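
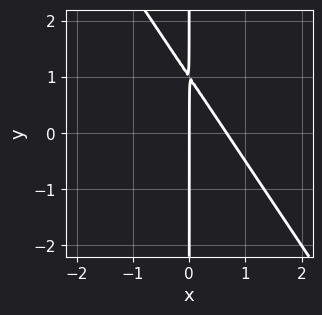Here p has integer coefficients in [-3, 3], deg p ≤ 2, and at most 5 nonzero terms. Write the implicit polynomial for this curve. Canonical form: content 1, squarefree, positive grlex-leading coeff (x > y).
3*x^2 + 2*x*y - 2*x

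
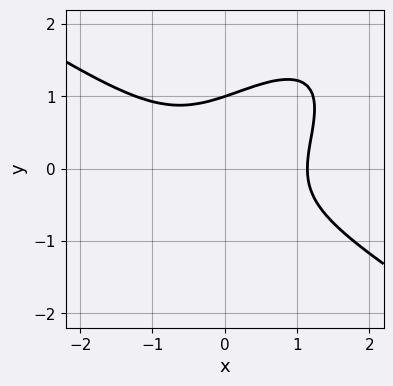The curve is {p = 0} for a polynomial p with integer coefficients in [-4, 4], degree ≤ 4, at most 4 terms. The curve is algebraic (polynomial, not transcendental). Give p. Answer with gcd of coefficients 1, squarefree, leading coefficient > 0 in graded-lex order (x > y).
2*x^3 - 3*x*y^2 + 3*y^3 - 3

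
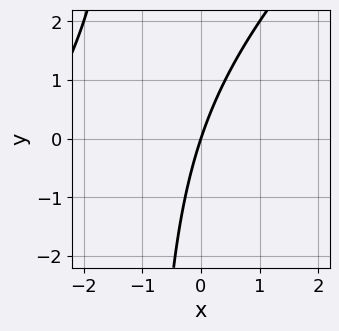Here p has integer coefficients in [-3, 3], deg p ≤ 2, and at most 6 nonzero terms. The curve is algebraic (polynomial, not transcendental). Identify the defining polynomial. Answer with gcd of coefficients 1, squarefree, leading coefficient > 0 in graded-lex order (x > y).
First, degree: a generic line meets the curve in up to 2 points, so deg p = 2.
Next, observable constraints: it crosses the y-axis at the gridline y = 0; it crosses the x-axis at the gridline x = 0.
Finally, fitting integer coefficients to these (and the overall shape) gives p.

x^2 - x*y + 3*x - y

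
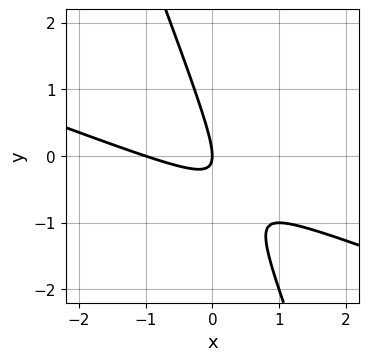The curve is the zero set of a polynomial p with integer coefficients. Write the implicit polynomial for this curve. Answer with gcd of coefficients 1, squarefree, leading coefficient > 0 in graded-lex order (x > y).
(a) deg p = 2. A generic line meets the curve in up to 2 points.
(b) From the axis intercepts and sections: among the integer gridlines, it crosses the x-axis at x ∈ {-1, 0}; one y-axis crossing is at y = 0.
(c) Putting this together gives p.

x^2 + 3*x*y + y^2 + x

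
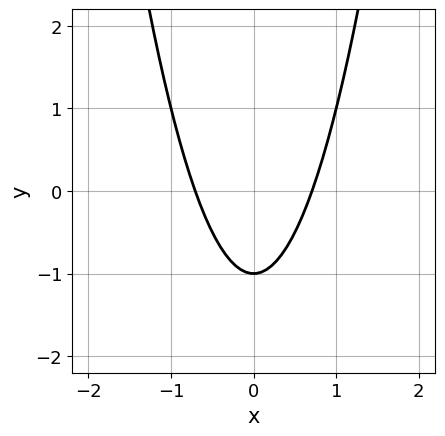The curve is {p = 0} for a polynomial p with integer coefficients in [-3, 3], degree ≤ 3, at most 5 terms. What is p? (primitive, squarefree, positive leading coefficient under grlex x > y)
2*x^2 - y - 1

deg p = 2.
Symmetries: the x ↦ −x reflection is a symmetry, so x appears only in even powers.
Observable constraints: it crosses the y-axis at the gridline y = -1.
The integer polynomial consistent with all of this is the stated p.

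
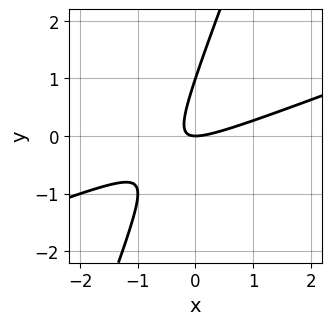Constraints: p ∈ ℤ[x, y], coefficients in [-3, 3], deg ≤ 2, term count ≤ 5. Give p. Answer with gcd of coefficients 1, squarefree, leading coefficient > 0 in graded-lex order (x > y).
x^2 - 3*x*y + y^2 - y

deg p = 2. No degree-1 curve has this shape.
From the visible intercepts: it meets the x-axis at x = 0 (among the integer gridlines); among the integer gridlines, it crosses the y-axis at y ∈ {0, 1}.
Assembling these constraints gives the stated polynomial.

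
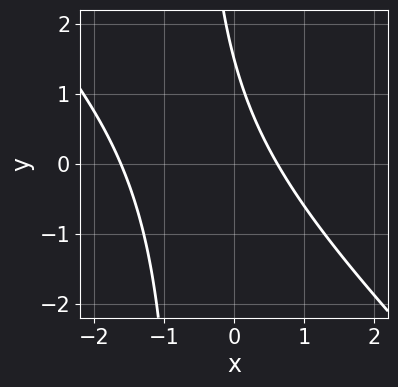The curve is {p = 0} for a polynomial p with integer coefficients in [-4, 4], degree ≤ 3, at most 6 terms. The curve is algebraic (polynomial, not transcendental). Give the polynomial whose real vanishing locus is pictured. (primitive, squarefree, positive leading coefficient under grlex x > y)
1. The degree is 2 — the shape is more complex than any degree-1 curve.
2. The integer polynomial consistent with all of this is the stated p.

3*x^2 + 3*x*y + 3*x + 2*y - 3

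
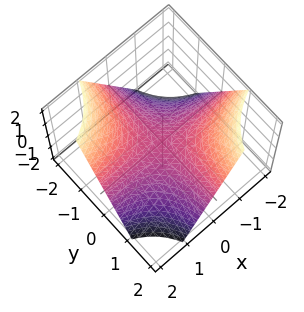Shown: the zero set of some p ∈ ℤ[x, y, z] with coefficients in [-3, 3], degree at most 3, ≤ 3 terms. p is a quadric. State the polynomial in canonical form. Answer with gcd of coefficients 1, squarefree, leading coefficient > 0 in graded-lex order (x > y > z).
x*y + z

First, degree: a saddle surface; a quadric, so deg p = 2.
Next, checking where it meets the axes: it crosses the z-axis at the gridline z = 0; every point of the y-axis in the box is on the surface; the visible x-axis segment lies entirely on the surface.
Finally, assembling these constraints gives the stated polynomial.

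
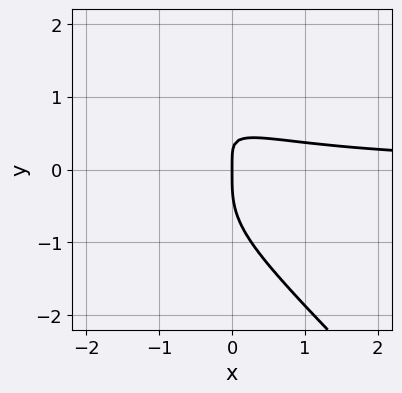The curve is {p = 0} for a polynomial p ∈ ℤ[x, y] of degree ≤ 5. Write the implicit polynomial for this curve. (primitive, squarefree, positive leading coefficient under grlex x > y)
2*x*y^3 + 2*y^4 + 2*x^2*y + 3*x*y - 2*x

1. The degree is 4 — no degree-3 curve has this shape.
2. Observable constraints: it crosses the y-axis at the gridline y = 0; it crosses the x-axis at the gridline x = 0.
3. Solving for integer coefficients yields p as stated.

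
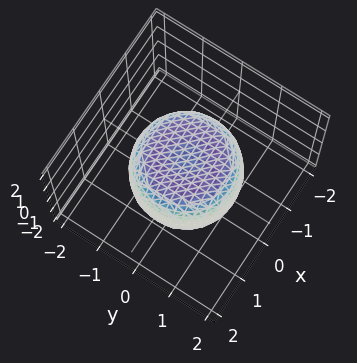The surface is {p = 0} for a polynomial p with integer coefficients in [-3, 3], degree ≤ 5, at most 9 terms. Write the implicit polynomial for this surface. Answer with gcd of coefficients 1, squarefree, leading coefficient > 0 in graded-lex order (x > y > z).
x^4 + 2*x^2*y^2 + y^4 - x^2 - y^2 + z^2 - 1

deg p = 4. A generic line meets the surface in up to 4 points.
By symmetry, every cross-section ⟂ z is a circle, so x, y appear only via x² + y².
From the axis intercepts and sections: a circular section at z = 1 has radius exactly 1; among the integer gridlines, it crosses the z-axis at z ∈ {-1, 1}.
Putting this together gives p.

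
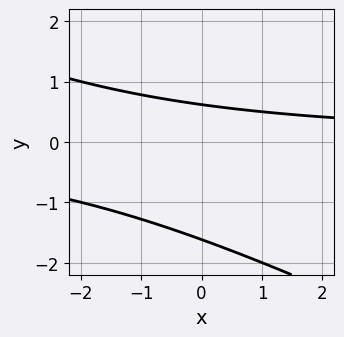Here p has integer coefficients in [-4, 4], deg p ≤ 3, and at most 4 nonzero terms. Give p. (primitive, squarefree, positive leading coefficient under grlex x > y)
Degree: no degree-1 curve has this shape, so deg p = 2.
Reading off the gridlines: no x-intercept at any integer in the box.
Putting this together gives p.

x*y + 2*y^2 + 2*y - 2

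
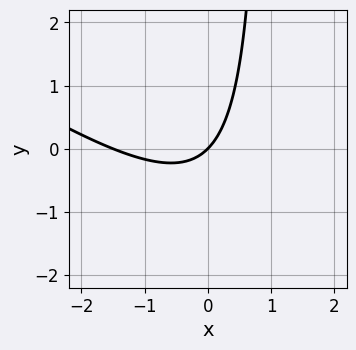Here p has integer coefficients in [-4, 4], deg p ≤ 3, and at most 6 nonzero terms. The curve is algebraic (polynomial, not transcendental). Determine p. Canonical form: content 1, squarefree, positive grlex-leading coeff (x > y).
2*x^2 + 3*x*y + 3*x - 3*y

Degree: a generic line meets the curve in up to 2 points, so deg p = 2.
Reading off the gridlines: it meets the x-axis at x = 0 (among the integer gridlines); it meets the y-axis at y = 0 (among the integer gridlines).
Putting this together gives p.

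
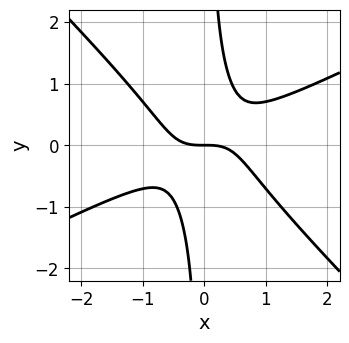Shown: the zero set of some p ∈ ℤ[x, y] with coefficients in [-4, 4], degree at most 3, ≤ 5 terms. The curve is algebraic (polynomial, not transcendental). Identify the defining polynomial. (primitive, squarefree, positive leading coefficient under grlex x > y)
x^3 - x^2*y - 2*x*y^2 + y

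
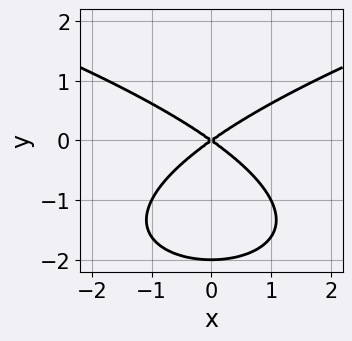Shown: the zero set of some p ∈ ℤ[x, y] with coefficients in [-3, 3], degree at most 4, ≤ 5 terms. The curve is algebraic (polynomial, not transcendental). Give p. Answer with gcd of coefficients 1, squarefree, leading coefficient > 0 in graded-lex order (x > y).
First, the degree is 3 — a generic line meets the curve in up to 3 points.
Next, symmetries: mirror symmetry x ↦ −x ⇒ only even powers of x.
Next, reading off the gridlines: the y-axis gridline crossings are at y ∈ {-2, 0}; one x-axis crossing is at x = 0.
Finally, matching integer coefficients to the picture gives p.

y^3 - x^2 + 2*y^2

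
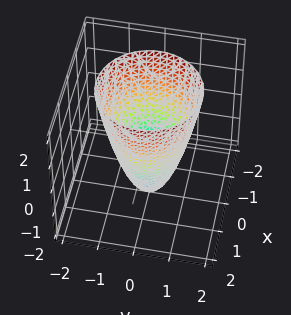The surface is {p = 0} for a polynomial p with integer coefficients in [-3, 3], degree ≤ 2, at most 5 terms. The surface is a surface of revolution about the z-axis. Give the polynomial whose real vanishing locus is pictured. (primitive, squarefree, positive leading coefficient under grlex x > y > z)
(a) The degree is 2 — the shape is more complex than any degree-1 surface.
(b) Symmetries: every cross-section ⟂ z is a circle, so x, y appear only via x² + y².
(c) Reading off the gridlines: it crosses the z-axis at the gridline z = -2; among the integer gridlines, it crosses the x-axis at x ∈ {-1, 1}.
(d) Solving for integer coefficients yields p as stated. Check: (0, 1, 0) on the y-axis lies on the surface, and p(0, 1, 0) = 0. ✓

2*x^2 + 2*y^2 - z - 2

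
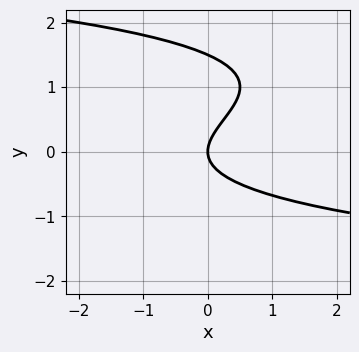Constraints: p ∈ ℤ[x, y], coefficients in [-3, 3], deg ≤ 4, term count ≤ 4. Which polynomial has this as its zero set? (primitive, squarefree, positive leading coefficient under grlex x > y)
2*y^3 - 3*y^2 + 2*x

1. deg p = 3. No degree-2 curve has this shape.
2. Reading off the gridlines: it crosses the x-axis at the gridline x = 0; one y-axis crossing is at y = 0.
3. Solving for integer coefficients yields p as stated.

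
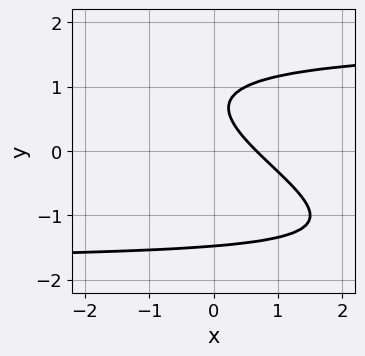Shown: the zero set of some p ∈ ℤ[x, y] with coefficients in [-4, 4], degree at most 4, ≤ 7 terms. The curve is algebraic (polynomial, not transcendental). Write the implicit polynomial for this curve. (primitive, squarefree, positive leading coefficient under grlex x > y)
x*y^2 + 2*y^3 - 3*x - 3*y + 2

First, deg p = 3. No degree-2 curve has this shape.
Finally, putting this together gives p.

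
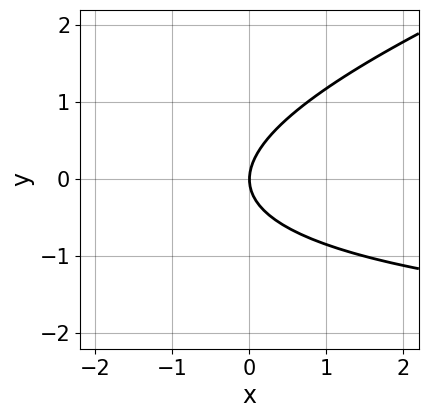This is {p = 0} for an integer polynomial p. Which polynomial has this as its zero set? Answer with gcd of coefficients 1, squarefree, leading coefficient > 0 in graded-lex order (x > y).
First, deg p = 2.
Next, from the axis intercepts and sections: it crosses the y-axis at the gridline y = 0; one x-axis crossing is at x = 0.
Finally, solving for integer coefficients yields p as stated.

x*y - 3*y^2 + 3*x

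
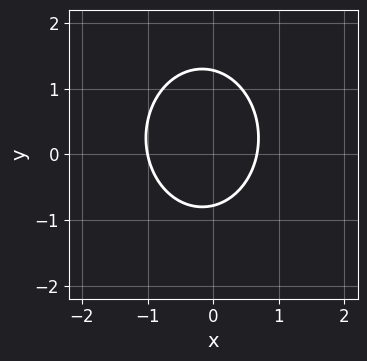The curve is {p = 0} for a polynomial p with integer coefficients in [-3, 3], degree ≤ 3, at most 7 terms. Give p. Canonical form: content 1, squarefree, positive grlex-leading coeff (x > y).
3*x^2 + 2*y^2 + x - y - 2

First, the degree is 2 — the shape is more complex than any degree-1 curve.
Then, reading off the gridlines: it meets the x-axis at x = -1 (among the integer gridlines).
Finally, the integer polynomial consistent with all of this is the stated p.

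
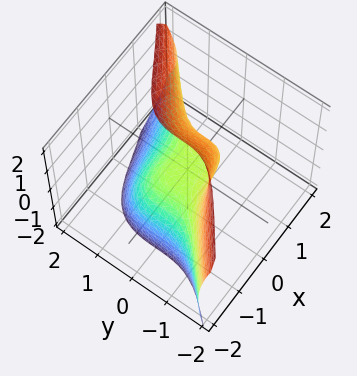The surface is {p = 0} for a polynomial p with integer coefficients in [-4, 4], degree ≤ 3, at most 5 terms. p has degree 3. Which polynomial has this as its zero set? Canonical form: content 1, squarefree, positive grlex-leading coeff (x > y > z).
2*x^3 + 2*x*z^2 - 3*y^3 + 2*z^2 - 3*z

(a) deg p = 3.
(b) From the axis intercepts and sections: it crosses the x-axis at the gridline x = 0; it crosses the z-axis at the gridline z = 0; one y-axis crossing is at y = 0.
(c) Together with the visible shape, these determine p as stated.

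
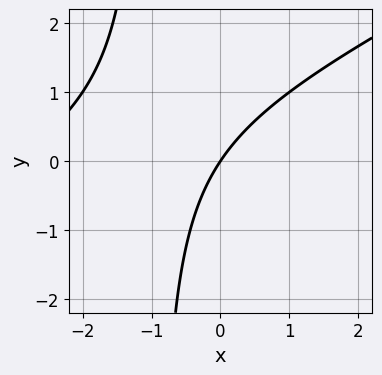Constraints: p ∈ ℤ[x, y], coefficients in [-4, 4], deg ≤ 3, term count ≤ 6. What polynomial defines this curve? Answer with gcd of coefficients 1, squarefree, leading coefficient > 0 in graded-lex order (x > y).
x^2 - 2*x*y + 3*x - 2*y

1. Degree: the shape is more complex than any degree-1 curve, so deg p = 2.
2. Observable constraints: one y-axis crossing is at y = 0; it meets the x-axis at x = 0 (among the integer gridlines).
3. Fitting integer coefficients to these (and the overall shape) gives p.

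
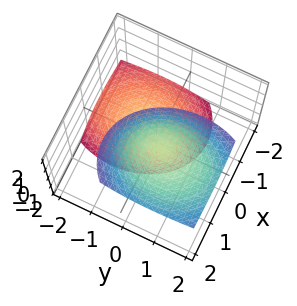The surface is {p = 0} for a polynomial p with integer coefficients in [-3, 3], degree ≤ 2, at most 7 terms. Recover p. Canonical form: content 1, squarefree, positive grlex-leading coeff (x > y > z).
1. There are 2 components. Treating them together as one polynomial.
2. The degree is 2 — no degree-1 surface has this shape.
3. From the axis intercepts and sections: the z-axis gridline crossings are at z ∈ {-1, 1}; it misses every integer gridline on the y-axis.
4. Solving for integer coefficients yields p as stated.

3*x^2 - 3*x*z + 2*y^2 - 2*y*z - z^2 + 1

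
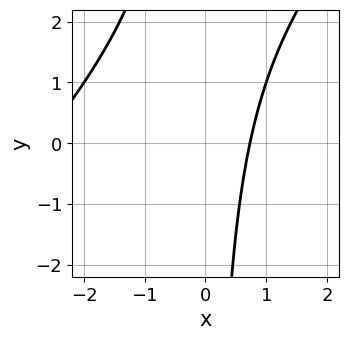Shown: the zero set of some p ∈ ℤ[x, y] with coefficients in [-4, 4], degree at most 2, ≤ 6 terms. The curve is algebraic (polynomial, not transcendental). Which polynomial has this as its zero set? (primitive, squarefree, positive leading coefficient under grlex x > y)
First, deg p = 2. A generic line meets the curve in up to 2 points.
Then, from the axis intercepts and sections: no y-intercept at any integer in the box.
Finally, the integer polynomial consistent with all of this is the stated p.

x^2 - x*y + 2*x - 2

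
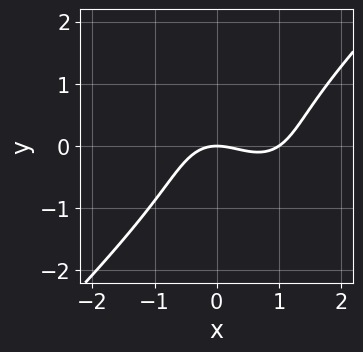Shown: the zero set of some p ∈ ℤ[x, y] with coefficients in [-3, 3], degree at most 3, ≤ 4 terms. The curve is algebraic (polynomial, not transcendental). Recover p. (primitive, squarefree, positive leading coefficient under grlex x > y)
2*x^3 - 2*y^3 - 2*x^2 - 3*y

1. Degree: the shape is more complex than any degree-2 curve, so deg p = 3.
2. Observable constraints: it meets the y-axis at y = 0 (among the integer gridlines); the x-axis gridline crossings are at x ∈ {0, 1}.
3. Solving for integer coefficients yields p as stated.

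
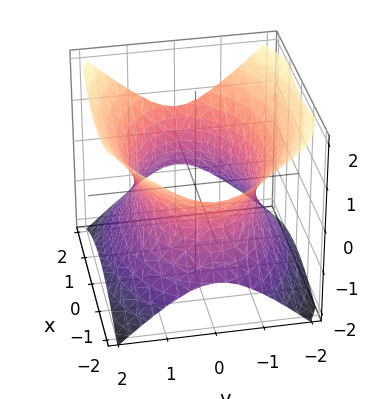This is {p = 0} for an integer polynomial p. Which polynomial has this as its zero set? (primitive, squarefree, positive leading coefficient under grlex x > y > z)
First, degree: one connected sheet with a waist; a quadric, so deg p = 2.
Next, symmetries: the x ↦ −x reflection is a symmetry, so x appears only in even powers; mirror symmetry y ↦ −y ⇒ only even powers of y; it's symmetric under z → −z, forcing even powers of z.
Next, reading off the gridlines: the surface avoids every integer z-axis point in the box.
Finally, assembling these constraints gives the stated polynomial.

x^2 + 2*y^2 - 2*z^2 - 3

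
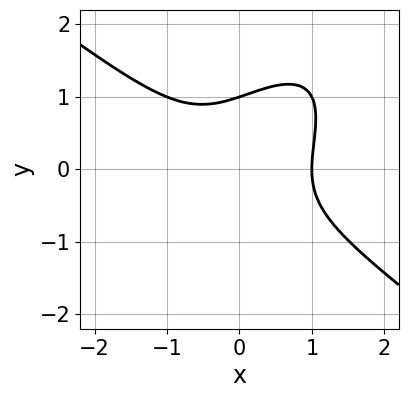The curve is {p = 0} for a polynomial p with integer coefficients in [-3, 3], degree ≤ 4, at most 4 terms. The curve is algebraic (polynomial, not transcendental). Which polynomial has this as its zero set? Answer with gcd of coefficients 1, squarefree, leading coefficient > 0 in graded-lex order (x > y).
x^3 - x*y^2 + y^3 - 1

1. Degree: no degree-2 curve has this shape, so deg p = 3.
2. Observable constraints: one y-axis crossing is at y = 1; it crosses the x-axis at the gridline x = 1.
3. Putting this together gives p.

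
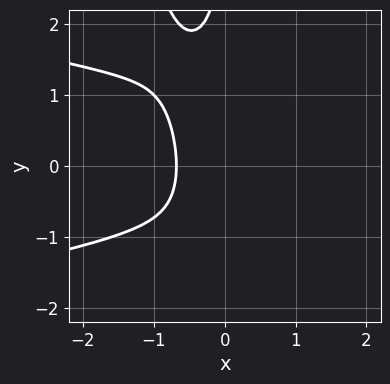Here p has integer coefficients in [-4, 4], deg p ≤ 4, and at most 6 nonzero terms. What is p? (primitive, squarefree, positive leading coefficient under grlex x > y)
First, degree: no degree-3 curve has this shape, so deg p = 4.
Then, reading off the gridlines: it misses every integer gridline on the y-axis.
Finally, the integer polynomial consistent with all of this is the stated p.

3*x^2*y^2 + x*y^3 + 2*x^3 + 2*x + 2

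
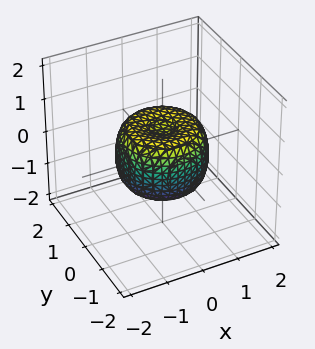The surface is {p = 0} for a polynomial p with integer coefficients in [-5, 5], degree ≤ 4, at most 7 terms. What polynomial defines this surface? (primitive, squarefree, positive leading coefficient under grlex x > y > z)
2*x^4 + 4*x^2*y^2 + 2*y^4 - 2*x^2 - 2*y^2 + 2*z^2 - 1

1. deg p = 4.
2. By symmetry, the z-axis is an axis of rotation, so x and y enter only as x² + y².
3. From the axis intercepts and sections: a circular section at z = 0 has radius between 1 and 2.
4. Fitting integer coefficients to these (and the overall shape) gives p.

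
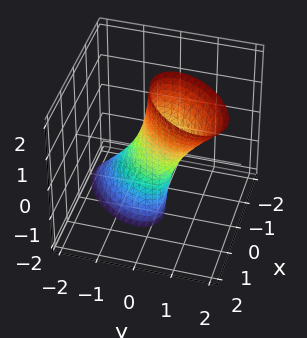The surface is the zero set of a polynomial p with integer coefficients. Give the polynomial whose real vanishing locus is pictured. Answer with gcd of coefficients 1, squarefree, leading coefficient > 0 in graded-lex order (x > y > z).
3*x^2 - 3*x*y + 3*y^2 - 2*y*z - 1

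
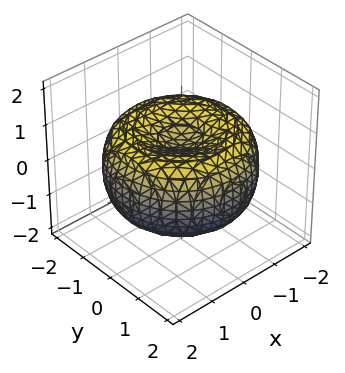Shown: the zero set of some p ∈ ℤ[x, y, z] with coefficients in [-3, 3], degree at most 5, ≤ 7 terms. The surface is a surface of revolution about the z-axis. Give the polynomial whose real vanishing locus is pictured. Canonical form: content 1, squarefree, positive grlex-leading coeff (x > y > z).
x^4 + 2*x^2*y^2 + y^4 - 3*x^2 - 3*y^2 + 3*z^2 - 1

Degree: a generic line meets the surface in up to 4 points, so deg p = 4.
Symmetries: rotational symmetry about the z-axis ⇒ p depends on x, y only through x² + y².
Checking where it meets the axes: a circular section at z = 0 has radius between 1 and 2.
These observations pin down the coefficients.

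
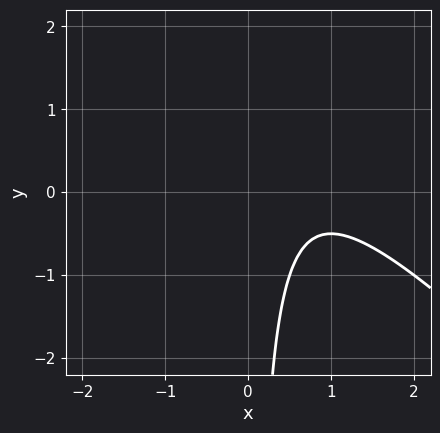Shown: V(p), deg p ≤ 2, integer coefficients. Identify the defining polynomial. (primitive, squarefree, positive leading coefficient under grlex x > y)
2*x^2 + 2*x*y - 3*x + 2

deg p = 2. No degree-1 curve has this shape.
From the axis intercepts and sections: the curve avoids every integer y-axis point in the box; it misses every integer gridline on the x-axis.
Matching integer coefficients to the picture gives p.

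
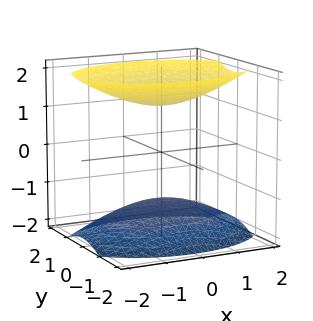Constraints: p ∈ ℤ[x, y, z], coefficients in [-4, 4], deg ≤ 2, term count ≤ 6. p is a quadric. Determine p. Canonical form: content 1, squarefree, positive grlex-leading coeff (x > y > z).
x^2 + 2*y^2 - 2*z^2 + 3

(a) I count 2 distinct pieces.
(b) Degree: two separate bowl-shaped sheets opening away from each other; a quadric, so deg p = 2.
(c) Symmetries: the y ↦ −y reflection is a symmetry, so y appears only in even powers; it's symmetric under z → −z, forcing even powers of z; it's symmetric under x → −x, forcing even powers of x.
(d) Reading off the gridlines: the surface avoids every integer x-axis point in the box; it misses every integer gridline on the y-axis.
(e) Fitting integer coefficients to these (and the overall shape) gives p.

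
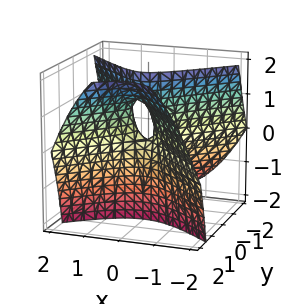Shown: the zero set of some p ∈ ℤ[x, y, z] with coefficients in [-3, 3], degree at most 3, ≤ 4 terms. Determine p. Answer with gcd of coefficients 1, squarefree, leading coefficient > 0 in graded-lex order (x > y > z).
3*x^2 - 3*y^2 + 3*y*z - z

(a) Degree: the shape is more complex than any degree-1 surface, so deg p = 2.
(b) From the axis intercepts and sections: it meets the z-axis at z = 0 (among the integer gridlines); it meets the y-axis at y = 0 (among the integer gridlines); one x-axis crossing is at x = 0.
(c) Matching integer coefficients to the picture gives p.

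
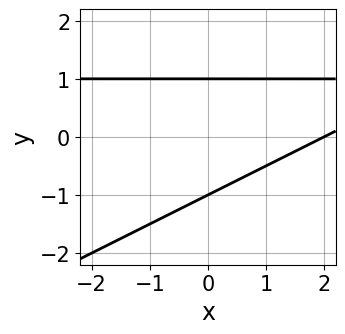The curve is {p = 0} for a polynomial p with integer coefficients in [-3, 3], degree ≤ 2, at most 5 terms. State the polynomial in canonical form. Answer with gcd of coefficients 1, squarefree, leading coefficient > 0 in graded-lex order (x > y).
x*y - 2*y^2 - x + 2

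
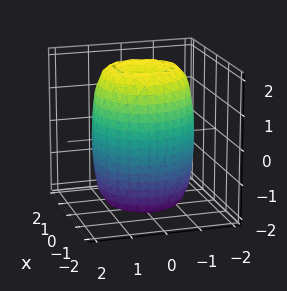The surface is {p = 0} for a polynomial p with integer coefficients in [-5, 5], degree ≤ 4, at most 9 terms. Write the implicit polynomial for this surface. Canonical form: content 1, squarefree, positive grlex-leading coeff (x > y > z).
deg p = 4.
Symmetry: the surface is invariant under rotation about z: p = q(x² + y², z).
Against the integer gridlines: a circular section at z = -1 has radius between 1 and 2.
These observations pin down the coefficients.

2*x^4 + 4*x^2*y^2 + 2*y^4 - 3*x^2 - 3*y^2 + z^2 - 3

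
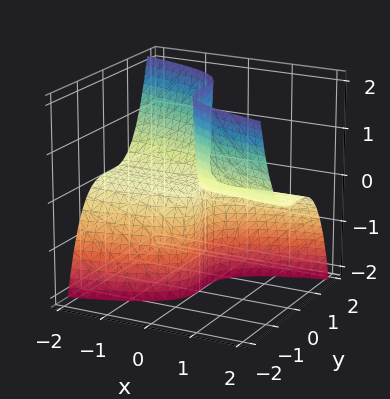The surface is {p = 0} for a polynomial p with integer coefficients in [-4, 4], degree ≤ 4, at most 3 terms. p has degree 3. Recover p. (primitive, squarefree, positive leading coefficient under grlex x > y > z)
2*y^3 + 2*x*z - y^2

1. The degree is 3 — a generic line meets the surface in up to 3 points.
2. Reading off the gridlines: the visible z-axis segment lies entirely on the surface; every point of the x-axis in the box is on the surface.
3. Putting this together gives p.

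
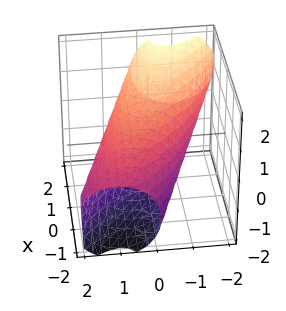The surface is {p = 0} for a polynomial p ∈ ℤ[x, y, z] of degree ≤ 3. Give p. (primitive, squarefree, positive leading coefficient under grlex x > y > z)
(a) The degree is 2 — the shape is more complex than any degree-1 surface.
(b) Putting this together gives p.

x^2 + 2*x*y - 2*x*z + 2*y^2 + 2*z^2 - 3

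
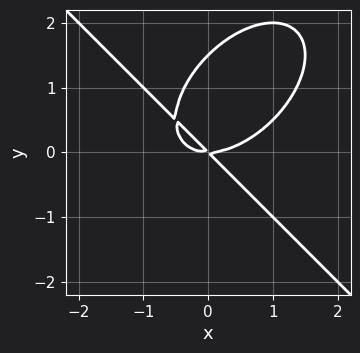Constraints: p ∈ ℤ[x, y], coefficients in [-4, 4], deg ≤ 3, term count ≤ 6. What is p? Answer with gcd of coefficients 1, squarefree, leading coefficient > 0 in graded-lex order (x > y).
2*x^3 + 2*y^3 - 3*x*y - 3*y^2

1. The degree is 3 — no degree-2 curve has this shape.
2. Checking where it meets the axes: one x-axis crossing is at x = 0; it crosses the y-axis at the gridline y = 0.
3. Solving for integer coefficients yields p as stated.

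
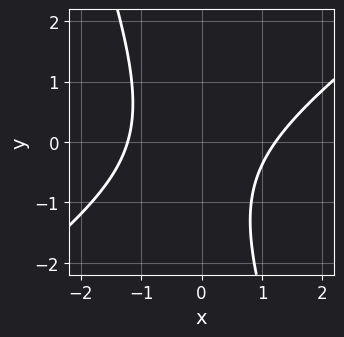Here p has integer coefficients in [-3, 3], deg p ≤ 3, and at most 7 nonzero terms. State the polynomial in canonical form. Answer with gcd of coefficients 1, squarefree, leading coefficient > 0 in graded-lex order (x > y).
Degree: a generic line meets the curve in up to 2 points, so deg p = 2.
From the visible intercepts: no y-intercept at any integer in the box.
Putting this together gives p.

2*x^2 - 2*x*y - y^2 - y - 3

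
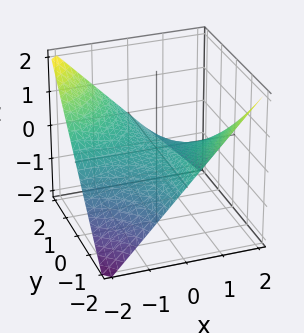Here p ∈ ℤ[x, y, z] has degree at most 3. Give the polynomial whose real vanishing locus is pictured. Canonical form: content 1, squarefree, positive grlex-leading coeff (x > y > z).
x*y + 2*z

Degree: a saddle surface; a quadric, so deg p = 2.
Against the integer gridlines: the visible x-axis segment lies entirely on the surface; the visible y-axis segment lies entirely on the surface; it meets the z-axis at z = 0 (among the integer gridlines).
Putting this together gives p.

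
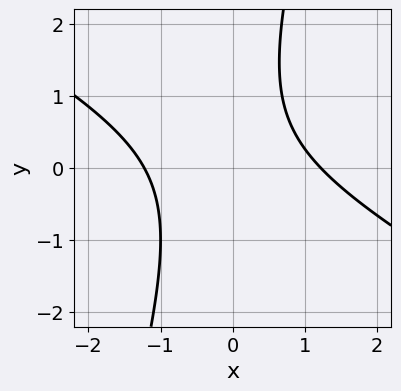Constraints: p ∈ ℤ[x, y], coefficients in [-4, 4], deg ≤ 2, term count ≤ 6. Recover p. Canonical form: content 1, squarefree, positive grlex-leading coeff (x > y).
2*x^2 + 3*x*y - y^2 + y - 3

Degree: the shape is more complex than any degree-1 curve, so deg p = 2.
Observable constraints: it misses every integer gridline on the y-axis.
Matching integer coefficients to the picture gives p.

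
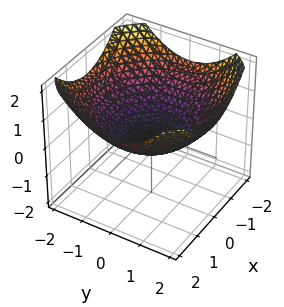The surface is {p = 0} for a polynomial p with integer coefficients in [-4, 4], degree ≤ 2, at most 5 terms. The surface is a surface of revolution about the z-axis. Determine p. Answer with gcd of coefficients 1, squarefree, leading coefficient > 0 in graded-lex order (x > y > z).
x^2 + y^2 - 3*z - 1

1. deg p = 2. No degree-1 surface has this shape.
2. By symmetry, every cross-section ⟂ z is a circle, so x, y appear only via x² + y².
3. From the axis intercepts and sections: a circular section at z = 0 has radius exactly 1; among the integer gridlines, it crosses the x-axis at x ∈ {-1, 1}.
4. Assembling these constraints gives the stated polynomial. Check: (0, 1, 0) on the y-axis lies on the surface, and p(0, 1, 0) = 0. ✓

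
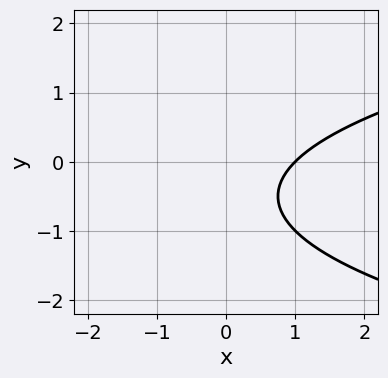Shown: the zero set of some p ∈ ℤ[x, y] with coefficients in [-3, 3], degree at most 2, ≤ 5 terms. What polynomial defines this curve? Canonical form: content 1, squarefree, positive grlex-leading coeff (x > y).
y^2 - x + y + 1

The degree is 2 — no degree-1 curve has this shape.
Checking where it meets the axes: it crosses the x-axis at the gridline x = 1; no y-intercept at any integer in the box.
Matching integer coefficients to the picture gives p.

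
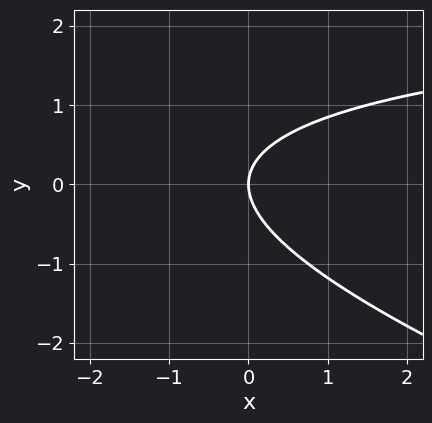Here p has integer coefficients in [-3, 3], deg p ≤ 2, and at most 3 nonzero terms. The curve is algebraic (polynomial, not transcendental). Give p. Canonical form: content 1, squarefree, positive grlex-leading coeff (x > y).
x*y + 3*y^2 - 3*x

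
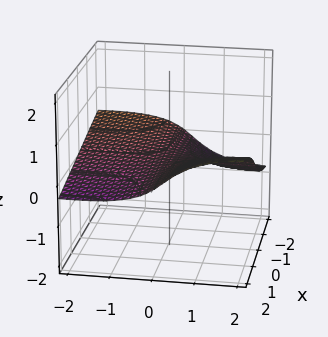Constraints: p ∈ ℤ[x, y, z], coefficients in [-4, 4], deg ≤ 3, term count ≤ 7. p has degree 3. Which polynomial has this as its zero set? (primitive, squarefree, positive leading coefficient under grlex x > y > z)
y^2*z + 3*z^3 - x*y - 2*y*z + 3*z

Degree: the shape is more complex than any degree-2 surface, so deg p = 3.
Checking where it meets the axes: the visible y-axis segment lies entirely on the surface; it crosses the z-axis at the gridline z = 0; the visible x-axis segment lies entirely on the surface.
The integer polynomial consistent with all of this is the stated p.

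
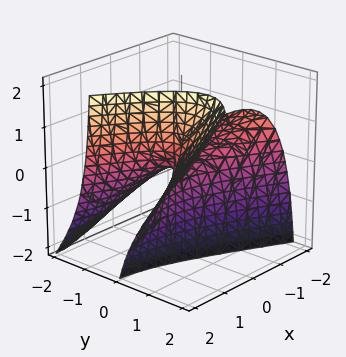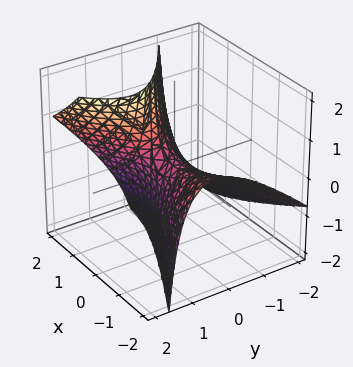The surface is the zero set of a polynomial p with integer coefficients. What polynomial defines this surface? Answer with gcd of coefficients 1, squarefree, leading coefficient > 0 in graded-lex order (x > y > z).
x^2 + 2*x*z - 3*y^2 + 3*y*z - 2*z

(a) deg p = 2.
(b) Reading off the gridlines: one x-axis crossing is at x = 0; one z-axis crossing is at z = 0; it crosses the y-axis at the gridline y = 0.
(c) Assembling these constraints gives the stated polynomial.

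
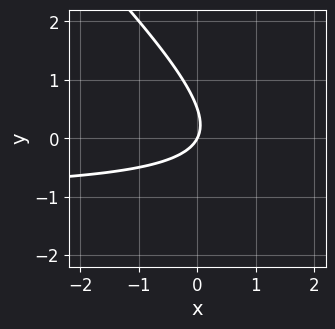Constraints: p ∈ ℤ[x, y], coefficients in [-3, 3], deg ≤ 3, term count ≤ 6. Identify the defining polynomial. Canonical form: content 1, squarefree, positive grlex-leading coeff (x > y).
First, the degree is 2 — no degree-1 curve has this shape.
Next, observable constraints: it crosses the x-axis at the gridline x = 0; one y-axis crossing is at y = 0.
Finally, the integer polynomial consistent with all of this is the stated p.

2*x*y + 2*y^2 + 2*x - y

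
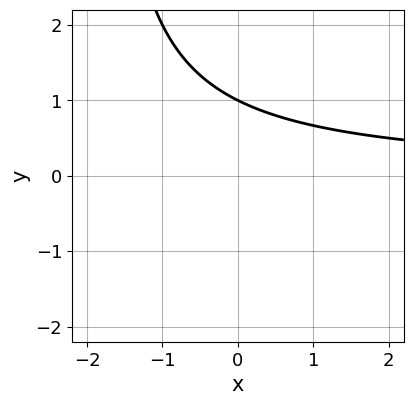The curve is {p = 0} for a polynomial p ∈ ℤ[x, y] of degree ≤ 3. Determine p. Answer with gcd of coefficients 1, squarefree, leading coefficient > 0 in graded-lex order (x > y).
x*y + 2*y - 2

First, deg p = 2. A generic line meets the curve in up to 2 points.
Then, reading off the gridlines: it misses every integer gridline on the x-axis; it meets the y-axis at y = 1 (among the integer gridlines).
Finally, these observations pin down the coefficients.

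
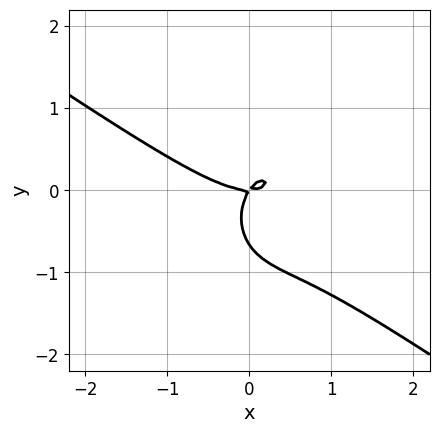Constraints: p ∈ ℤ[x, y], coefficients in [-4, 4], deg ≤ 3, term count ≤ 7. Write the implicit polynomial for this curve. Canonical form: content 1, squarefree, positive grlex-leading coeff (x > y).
(a) Degree: the shape is more complex than any degree-2 curve, so deg p = 3.
(b) Against the integer gridlines: one x-axis crossing is at x = 0; it crosses the y-axis at the gridline y = 0.
(c) Putting this together gives p.

3*x^3 + 3*x^2*y + 3*y^3 - 3*x*y + 2*y^2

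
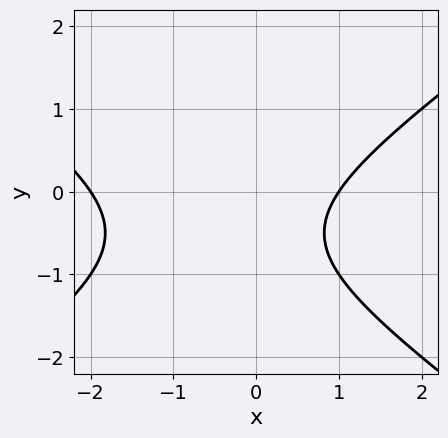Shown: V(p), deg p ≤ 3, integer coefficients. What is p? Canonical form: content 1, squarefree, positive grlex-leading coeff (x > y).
x^2 - 2*y^2 + x - 2*y - 2

(a) deg p = 2.
(b) Observable constraints: among the integer gridlines, it crosses the x-axis at x ∈ {-2, 1}; no y-intercept at any integer in the box.
(c) Assembling these constraints gives the stated polynomial.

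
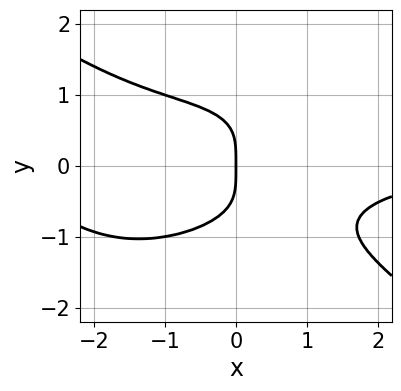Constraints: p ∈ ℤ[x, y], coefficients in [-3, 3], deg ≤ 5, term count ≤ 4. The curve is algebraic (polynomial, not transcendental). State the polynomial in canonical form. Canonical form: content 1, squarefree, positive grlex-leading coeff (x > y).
(a) deg p = 4.
(b) Observable constraints: it meets the y-axis at y = 0 (among the integer gridlines); one x-axis crossing is at x = 0.
(c) Putting this together gives p.

x^3*y + 3*y^4 + x^2*y + 3*x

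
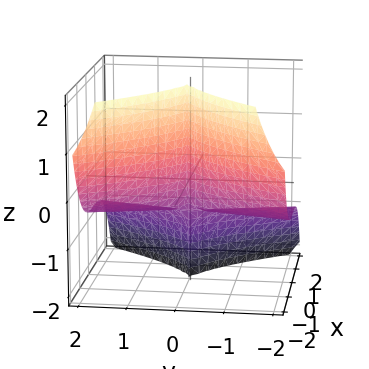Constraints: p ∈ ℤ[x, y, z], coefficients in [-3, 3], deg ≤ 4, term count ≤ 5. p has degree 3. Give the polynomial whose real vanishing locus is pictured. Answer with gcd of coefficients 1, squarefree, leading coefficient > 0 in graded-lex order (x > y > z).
2*x^3 + 3*y^2*z + 2*y^2

Degree: no degree-2 surface has this shape, so deg p = 3.
From the visible intercepts: it meets the y-axis at y = 0 (among the integer gridlines); every point of the z-axis in the box is on the surface; it meets the x-axis at x = 0 (among the integer gridlines).
Putting this together gives p.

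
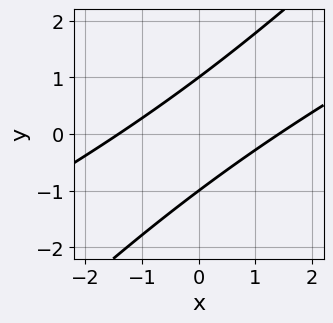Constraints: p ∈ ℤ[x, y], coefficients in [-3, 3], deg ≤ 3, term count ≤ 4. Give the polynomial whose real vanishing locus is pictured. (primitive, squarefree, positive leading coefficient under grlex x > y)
x^2 - 3*x*y + 2*y^2 - 2

First, degree: no degree-1 curve has this shape, so deg p = 2.
Next, from the visible intercepts: among the integer gridlines, it crosses the y-axis at y ∈ {-1, 1}.
Finally, solving for integer coefficients yields p as stated.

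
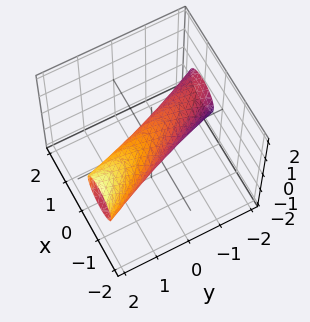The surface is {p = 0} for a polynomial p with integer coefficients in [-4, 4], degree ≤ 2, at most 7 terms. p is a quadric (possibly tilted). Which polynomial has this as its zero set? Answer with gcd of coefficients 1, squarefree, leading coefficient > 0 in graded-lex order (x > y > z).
deg p = 2. The shape is more complex than any degree-1 surface.
From the axis intercepts and sections: among the integer gridlines, it crosses the y-axis at y ∈ {-1, 1}.
Fitting integer coefficients to these (and the overall shape) gives p.

3*x^2 + 3*x*y + y^2 - 2*y*z + 3*z^2 - 1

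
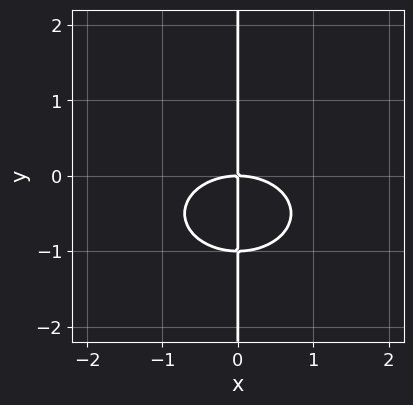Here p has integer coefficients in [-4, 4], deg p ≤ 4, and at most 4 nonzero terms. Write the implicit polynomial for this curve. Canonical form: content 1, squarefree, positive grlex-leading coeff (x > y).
x^3 + 2*x*y^2 + 2*x*y

Degree: no degree-2 curve has this shape, so deg p = 3.
Checking where it meets the axes: it crosses the x-axis at the gridline x = 0; every point of the y-axis in the box is on the curve.
The integer polynomial consistent with all of this is the stated p.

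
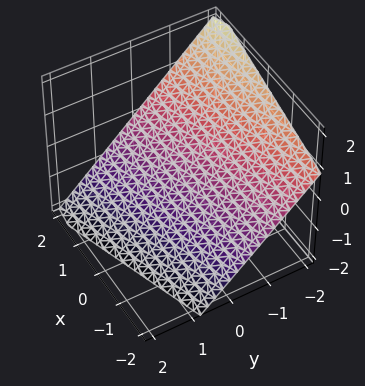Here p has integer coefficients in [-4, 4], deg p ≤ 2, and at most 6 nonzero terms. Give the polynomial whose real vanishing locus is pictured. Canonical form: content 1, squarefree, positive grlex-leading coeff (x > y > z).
x - 3*y - 3*z - 2

1. The degree is 1 — the surface is flat (a plane).
2. Reading off the gridlines: it crosses the x-axis at the gridline x = 2.
3. Fitting integer coefficients to these (and the overall shape) gives p.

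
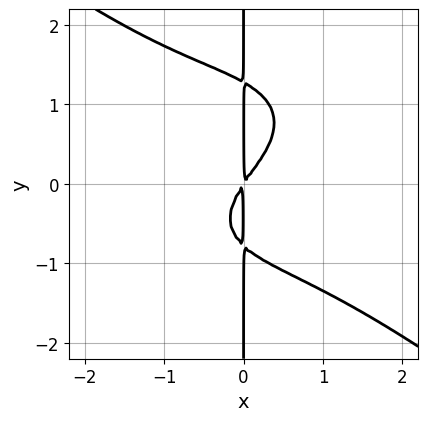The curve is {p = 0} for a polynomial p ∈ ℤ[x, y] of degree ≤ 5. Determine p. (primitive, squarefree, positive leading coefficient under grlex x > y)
x^4 + 2*x*y^3 - x*y^2 + 3*x^2 - 2*x*y

1. The degree is 4 — the shape is more complex than any degree-3 curve.
2. Checking where it meets the axes: every point of the y-axis in the box is on the curve.
3. These observations pin down the coefficients.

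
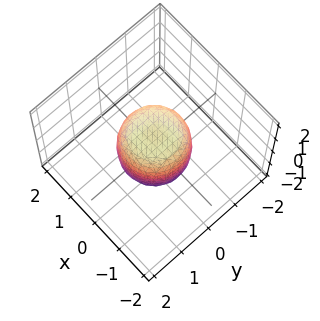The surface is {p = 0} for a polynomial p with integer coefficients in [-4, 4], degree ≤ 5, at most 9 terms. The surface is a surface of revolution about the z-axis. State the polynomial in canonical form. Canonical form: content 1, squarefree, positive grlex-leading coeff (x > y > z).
2*x^4 + 4*x^2*y^2 + 2*y^4 - x^2 - y^2 + z^2 - 1

1. The degree is 4 — the shape is more complex than any degree-3 surface.
2. By symmetry, the surface is invariant under rotation about z: p = q(x² + y², z).
3. Against the integer gridlines: the x-axis gridline crossings are at x ∈ {-1, 1}; a circular section at z = -1 has radius between 0 and 1.
4. Together with the visible shape, these determine p as stated. Check: (0, 0, -1) on the z-axis lies on the surface, and p(0, 0, -1) = 0. ✓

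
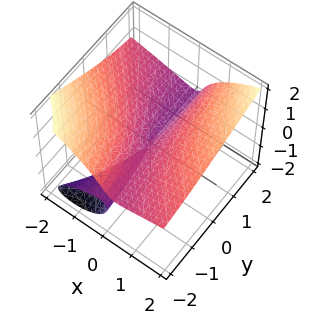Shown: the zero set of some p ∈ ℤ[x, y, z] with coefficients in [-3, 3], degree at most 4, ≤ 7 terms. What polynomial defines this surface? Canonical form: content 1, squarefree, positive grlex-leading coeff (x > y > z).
(a) There are 2 components.
(b) The degree is 3 — no degree-2 surface has this shape.
(c) Checking where it meets the axes: it meets the x-axis at x = 0 (among the integer gridlines); the visible y-axis segment lies entirely on the surface.
(d) Solving for integer coefficients yields p as stated.

x^2*z - 3*x*y*z + 3*z^3 - 3*x^2 + y*z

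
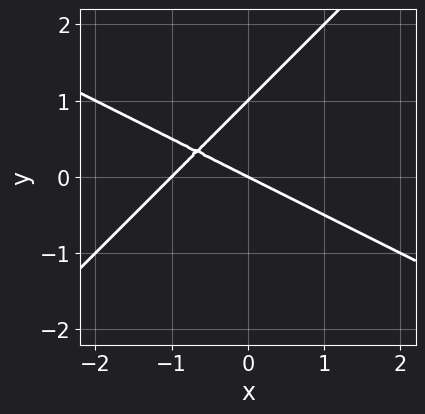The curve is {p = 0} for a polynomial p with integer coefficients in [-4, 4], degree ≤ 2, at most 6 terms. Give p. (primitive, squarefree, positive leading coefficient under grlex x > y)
(a) deg p = 2. A generic line meets the curve in up to 2 points.
(b) From the axis intercepts and sections: among the integer gridlines, it crosses the y-axis at y ∈ {0, 1}; the x-axis gridline crossings are at x ∈ {-1, 0}.
(c) Solving for integer coefficients yields p as stated.

x^2 + x*y - 2*y^2 + x + 2*y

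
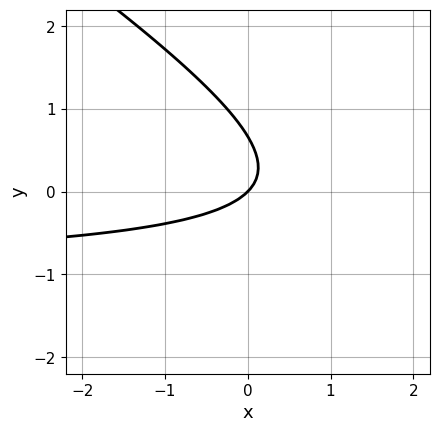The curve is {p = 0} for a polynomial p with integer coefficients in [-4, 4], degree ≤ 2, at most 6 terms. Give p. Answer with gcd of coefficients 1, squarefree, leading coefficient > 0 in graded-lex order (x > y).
1. deg p = 2.
2. Observable constraints: one x-axis crossing is at x = 0; it crosses the y-axis at the gridline y = 0.
3. Fitting integer coefficients to these (and the overall shape) gives p.

2*x*y + 3*y^2 + 2*x - 2*y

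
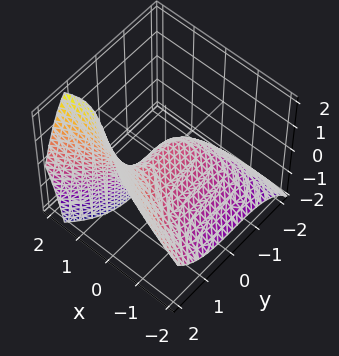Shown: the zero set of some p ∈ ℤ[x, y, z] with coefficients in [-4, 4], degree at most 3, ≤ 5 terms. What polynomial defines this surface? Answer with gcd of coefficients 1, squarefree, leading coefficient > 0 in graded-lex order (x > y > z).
The degree is 3 — no degree-2 surface has this shape.
Observable constraints: it meets the x-axis at x = 0 (among the integer gridlines); it crosses the y-axis at the gridline y = 0.
The integer polynomial consistent with all of this is the stated p.

y^3 - 2*x^2 + 3*x*z - 3*z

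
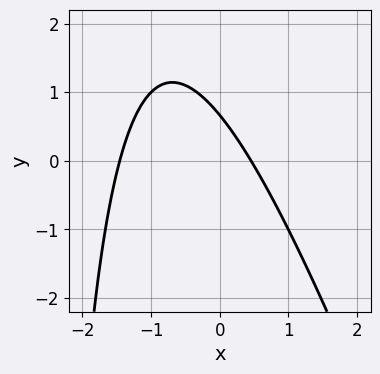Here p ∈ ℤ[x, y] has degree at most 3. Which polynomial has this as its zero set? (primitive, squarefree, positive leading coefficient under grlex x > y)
(a) deg p = 2.
(b) The integer polynomial consistent with all of this is the stated p.

3*x^2 + x*y + 3*x + 3*y - 2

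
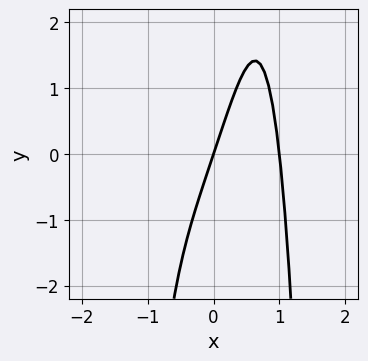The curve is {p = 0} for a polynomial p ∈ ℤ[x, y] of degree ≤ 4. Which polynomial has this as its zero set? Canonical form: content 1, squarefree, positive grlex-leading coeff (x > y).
(a) The degree is 4 — a generic line meets the curve in up to 4 points.
(b) Checking where it meets the axes: it meets the y-axis at y = 0 (among the integer gridlines); among the integer gridlines, it crosses the x-axis at x ∈ {0, 1}.
(c) Matching integer coefficients to the picture gives p.

3*x^4 - 3*x + y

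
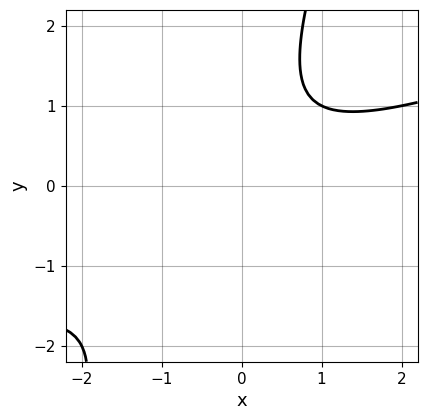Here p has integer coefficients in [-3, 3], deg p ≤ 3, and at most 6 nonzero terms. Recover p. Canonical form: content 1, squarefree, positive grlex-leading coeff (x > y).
1. Degree: no degree-1 curve has this shape, so deg p = 2.
2. Against the integer gridlines: the curve avoids every integer x-axis point in the box; it misses every integer gridline on the y-axis.
3. Matching integer coefficients to the picture gives p.

x^2 - 3*x*y + y^2 - y + 2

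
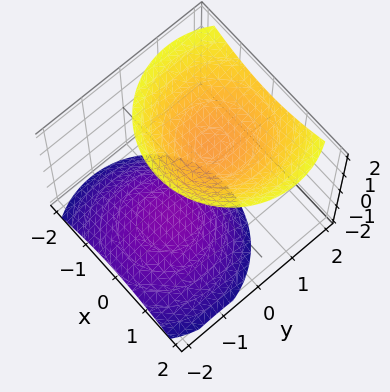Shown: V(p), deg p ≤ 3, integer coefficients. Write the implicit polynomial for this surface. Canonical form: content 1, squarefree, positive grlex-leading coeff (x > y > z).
2*x^2 + 2*y^2 - 2*y*z - 2*z^2 + 3

1. The picture has 2 separate pieces. Treating them together as one polynomial.
2. deg p = 2. No degree-1 surface has this shape.
3. Reading off the gridlines: it misses every integer gridline on the y-axis; the surface avoids every integer x-axis point in the box.
4. Matching integer coefficients to the picture gives p.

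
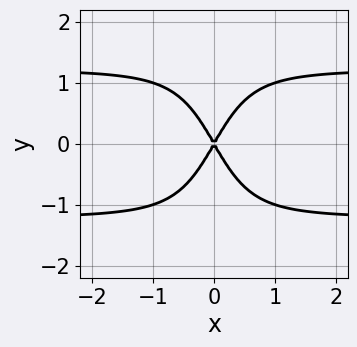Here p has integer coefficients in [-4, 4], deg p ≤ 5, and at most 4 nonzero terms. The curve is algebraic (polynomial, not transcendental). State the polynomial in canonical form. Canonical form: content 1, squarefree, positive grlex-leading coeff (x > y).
2*x^2*y^2 - 3*x^2 + y^2

Degree: the shape is more complex than any degree-3 curve, so deg p = 4.
Symmetries: the y ↦ −y reflection is a symmetry, so y appears only in even powers; the x ↦ −x reflection is a symmetry, so x appears only in even powers.
Checking where it meets the axes: it crosses the y-axis at the gridline y = 0; it crosses the x-axis at the gridline x = 0.
Putting this together gives p.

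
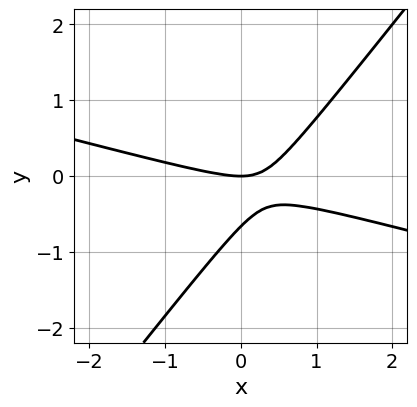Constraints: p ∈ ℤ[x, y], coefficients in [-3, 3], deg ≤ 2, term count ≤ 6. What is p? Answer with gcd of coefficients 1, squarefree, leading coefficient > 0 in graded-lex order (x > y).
x^2 + 3*x*y - 3*y^2 - 2*y

First, the degree is 2 — no degree-1 curve has this shape.
Then, reading off the gridlines: one y-axis crossing is at y = 0; it meets the x-axis at x = 0 (among the integer gridlines).
Finally, solving for integer coefficients yields p as stated.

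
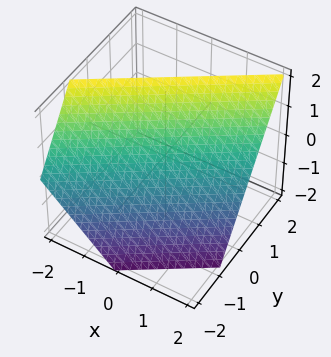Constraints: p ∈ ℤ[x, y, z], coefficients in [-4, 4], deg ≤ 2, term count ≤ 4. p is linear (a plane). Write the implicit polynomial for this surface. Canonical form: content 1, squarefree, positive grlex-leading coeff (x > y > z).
2*x - 3*y + 2*z - 2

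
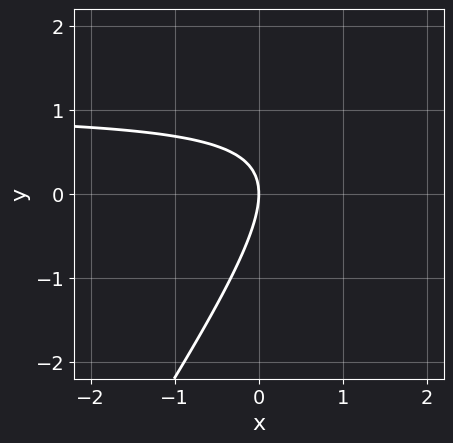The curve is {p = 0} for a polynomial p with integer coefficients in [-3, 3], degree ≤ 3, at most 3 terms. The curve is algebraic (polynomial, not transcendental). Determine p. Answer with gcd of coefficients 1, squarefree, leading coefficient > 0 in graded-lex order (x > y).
1. deg p = 2. No degree-1 curve has this shape.
2. Reading off the gridlines: it crosses the y-axis at the gridline y = 0; one x-axis crossing is at x = 0.
3. Putting this together gives p.

3*x*y - 2*y^2 - 3*x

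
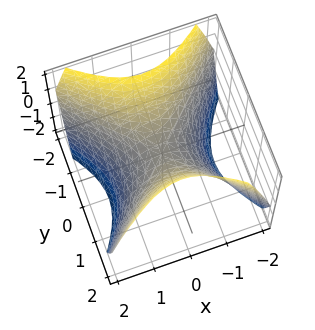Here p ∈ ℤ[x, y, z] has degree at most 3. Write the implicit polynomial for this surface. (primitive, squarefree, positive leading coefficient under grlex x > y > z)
x^2 - y^2 + z

Degree: a hyperbolic paraboloid; a quadric, so deg p = 2.
Symmetries: mirror symmetry x ↦ −x ⇒ only even powers of x; the y ↦ −y reflection is a symmetry, so y appears only in even powers.
Observable constraints: it meets the y-axis at y = 0 (among the integer gridlines); it meets the z-axis at z = 0 (among the integer gridlines); it meets the x-axis at x = 0 (among the integer gridlines).
Together with the visible shape, these determine p as stated.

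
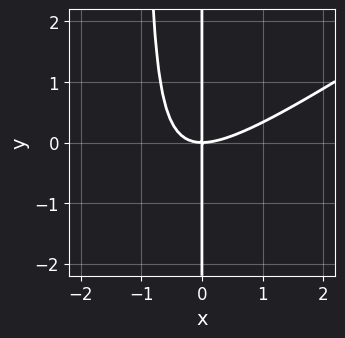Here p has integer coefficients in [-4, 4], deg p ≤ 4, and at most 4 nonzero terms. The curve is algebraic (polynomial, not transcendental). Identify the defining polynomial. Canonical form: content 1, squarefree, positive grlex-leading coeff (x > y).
1. deg p = 3. No degree-2 curve has this shape.
2. Checking where it meets the axes: it meets the x-axis at x = 0 (among the integer gridlines); every point of the y-axis in the box is on the curve.
3. Fitting integer coefficients to these (and the overall shape) gives p.

2*x^3 - 3*x^2*y - 3*x*y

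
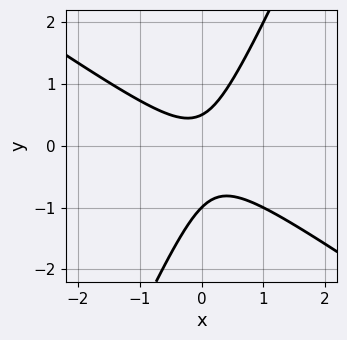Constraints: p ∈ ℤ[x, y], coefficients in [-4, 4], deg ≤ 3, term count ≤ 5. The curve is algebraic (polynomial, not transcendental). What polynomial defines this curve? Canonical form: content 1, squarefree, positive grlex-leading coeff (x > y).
1. deg p = 2.
2. Reading off the gridlines: no x-intercept at any integer in the box; it meets the y-axis at y = -1 (among the integer gridlines).
3. These observations pin down the coefficients.

3*x^2 + 3*x*y - 2*y^2 - y + 1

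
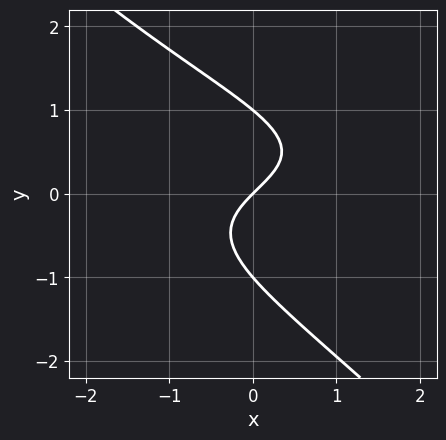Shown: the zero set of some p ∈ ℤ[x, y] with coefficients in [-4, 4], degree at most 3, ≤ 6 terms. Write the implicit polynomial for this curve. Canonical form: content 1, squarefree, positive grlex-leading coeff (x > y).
3*x*y^2 + 3*y^3 - x*y + 3*x - 3*y

(a) The degree is 3 — no degree-2 curve has this shape.
(b) Checking where it meets the axes: the y-axis gridline crossings are at y ∈ {-1, 0, 1}; it crosses the x-axis at the gridline x = 0.
(c) Assembling these constraints gives the stated polynomial.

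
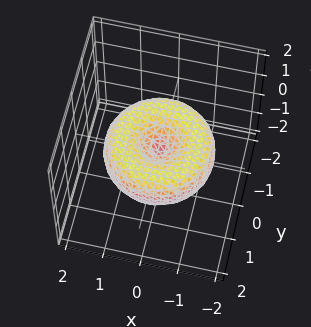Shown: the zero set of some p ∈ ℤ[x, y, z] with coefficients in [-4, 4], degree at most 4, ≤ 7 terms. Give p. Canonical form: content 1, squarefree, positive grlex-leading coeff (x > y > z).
Degree: a generic line meets the surface in up to 4 points, so deg p = 4.
Symmetries: rotational symmetry about the z-axis ⇒ p depends on x, y only through x² + y².
From the axis intercepts and sections: a circular section at z = 0 has radius between 1 and 2; one x-axis crossing is at x = 0; it meets the z-axis at z = 0 (among the integer gridlines).
These observations pin down the coefficients.

x^4 + 2*x^2*y^2 + y^4 - 2*x^2 - 2*y^2 + 3*z^2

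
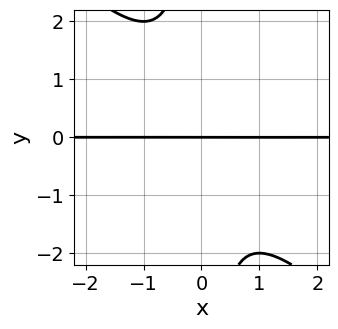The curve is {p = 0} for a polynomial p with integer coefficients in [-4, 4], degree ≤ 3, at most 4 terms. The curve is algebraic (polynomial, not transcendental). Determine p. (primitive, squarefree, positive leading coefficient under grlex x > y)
1. deg p = 3. A generic line meets the curve in up to 3 points.
2. Against the integer gridlines: every point of the x-axis in the box is on the curve; it crosses the y-axis at the gridline y = 0.
3. Putting this together gives p.

x^2*y + x*y^2 + y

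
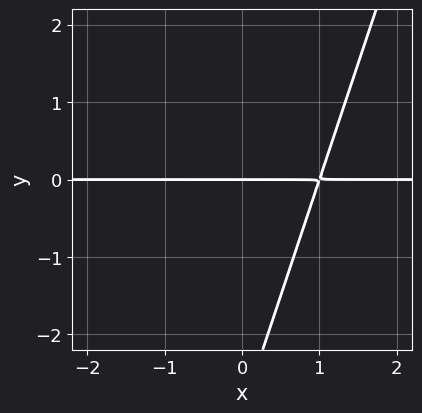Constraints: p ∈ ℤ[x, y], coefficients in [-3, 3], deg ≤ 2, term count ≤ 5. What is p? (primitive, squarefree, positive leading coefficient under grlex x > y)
(a) deg p = 2. No degree-1 curve has this shape.
(b) Observable constraints: the visible x-axis segment lies entirely on the curve; one y-axis crossing is at y = 0.
(c) Solving for integer coefficients yields p as stated.

3*x*y - y^2 - 3*y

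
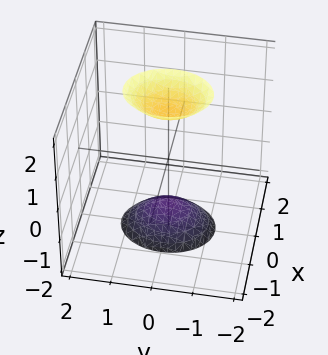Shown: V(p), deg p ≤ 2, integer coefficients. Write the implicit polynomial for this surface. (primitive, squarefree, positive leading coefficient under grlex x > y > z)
3*x^2 + 2*y^2 - z^2 + 2

(a) There are 2 components. Treating them together as one polynomial.
(b) deg p = 2. Two sheets facing apart; a quadric.
(c) Symmetries: mirror symmetry z ↦ −z ⇒ only even powers of z; mirror symmetry x ↦ −x ⇒ only even powers of x; mirror symmetry y ↦ −y ⇒ only even powers of y.
(d) Checking where it meets the axes: the surface avoids every integer y-axis point in the box; the surface avoids every integer x-axis point in the box.
(e) These observations pin down the coefficients.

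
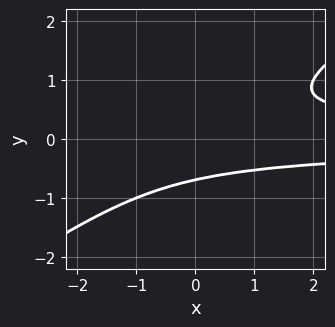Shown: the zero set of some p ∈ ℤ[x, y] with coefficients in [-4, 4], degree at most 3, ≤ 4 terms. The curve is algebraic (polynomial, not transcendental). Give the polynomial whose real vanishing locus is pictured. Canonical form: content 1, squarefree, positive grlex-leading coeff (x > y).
2*x*y^2 - 3*y^3 - 1

1. The degree is 3 — the shape is more complex than any degree-2 curve.
2. Against the integer gridlines: no x-intercept at any integer in the box.
3. Fitting integer coefficients to these (and the overall shape) gives p.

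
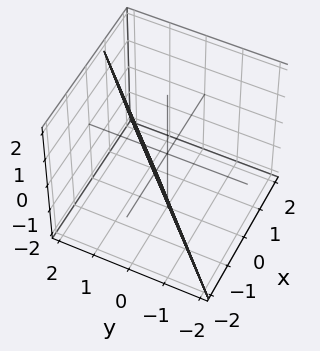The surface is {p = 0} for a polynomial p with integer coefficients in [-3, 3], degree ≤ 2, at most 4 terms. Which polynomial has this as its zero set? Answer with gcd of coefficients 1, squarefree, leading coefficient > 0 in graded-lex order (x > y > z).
3*x - 3*y + z + 2

deg p = 1. Every cross-section is a straight line — this is a plane.
Observable constraints: one z-axis crossing is at z = -2.
Together with the visible shape, these determine p as stated.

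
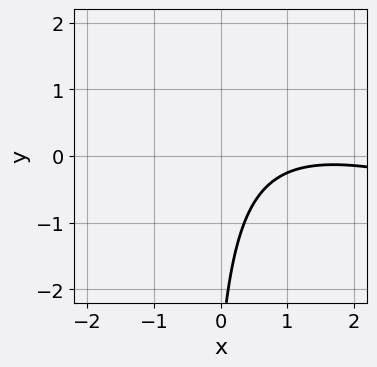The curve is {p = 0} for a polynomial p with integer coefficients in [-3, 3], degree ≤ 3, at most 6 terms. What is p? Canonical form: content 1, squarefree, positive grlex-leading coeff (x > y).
deg p = 2.
Observable constraints: the curve avoids every integer x-axis point in the box; no y-intercept at any integer in the box.
The integer polynomial consistent with all of this is the stated p.

x^2 + 3*x*y - 3*x + y + 3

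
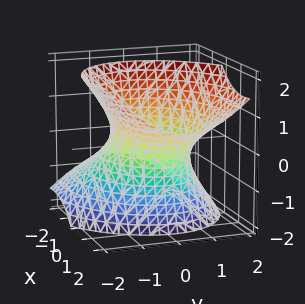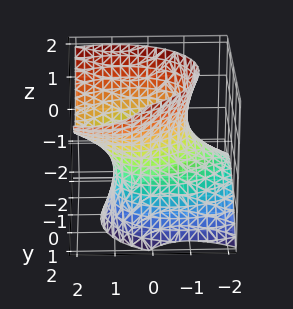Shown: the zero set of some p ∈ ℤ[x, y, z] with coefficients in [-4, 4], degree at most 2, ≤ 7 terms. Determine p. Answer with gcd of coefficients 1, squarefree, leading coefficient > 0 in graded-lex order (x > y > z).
2*x^2 - x*y - 3*x*z + 3*y^2 - 2*z^2 - 3

First, degree: the shape is more complex than any degree-1 surface, so deg p = 2.
Then, checking where it meets the axes: no z-intercept at any integer in the box; the y-axis gridline crossings are at y ∈ {-1, 1}.
Finally, solving for integer coefficients yields p as stated.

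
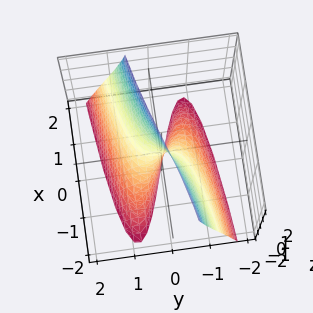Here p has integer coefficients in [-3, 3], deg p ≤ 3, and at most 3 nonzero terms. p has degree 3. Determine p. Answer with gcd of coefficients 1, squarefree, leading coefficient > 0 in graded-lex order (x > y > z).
First, the degree is 3 — a generic line meets the surface in up to 3 points.
Next, checking where it meets the axes: it crosses the x-axis at the gridline x = 0; every point of the z-axis in the box is on the surface; one y-axis crossing is at y = 0.
Finally, the integer polynomial consistent with all of this is the stated p.

3*y^3 + 3*y*z - 2*x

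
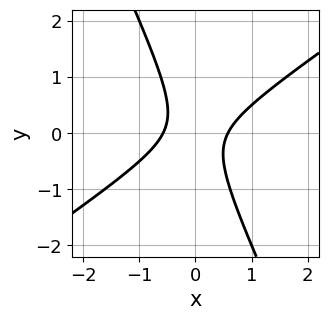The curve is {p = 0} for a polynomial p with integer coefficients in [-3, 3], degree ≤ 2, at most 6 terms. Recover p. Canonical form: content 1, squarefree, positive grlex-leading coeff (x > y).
1. The degree is 2 — a generic line meets the curve in up to 2 points.
2. From the visible intercepts: the curve avoids every integer y-axis point in the box.
3. Putting this together gives p.

3*x^2 - 3*x*y - 2*y^2 - 1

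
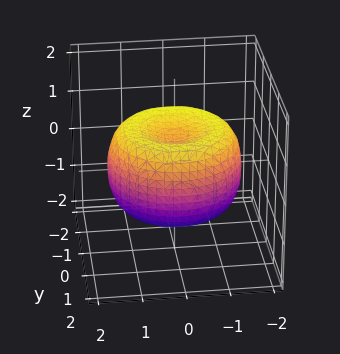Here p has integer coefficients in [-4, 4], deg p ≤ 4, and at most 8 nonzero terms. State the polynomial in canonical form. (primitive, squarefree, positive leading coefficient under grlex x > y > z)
1. deg p = 4. The shape is more complex than any degree-3 surface.
2. Symmetries: the surface is invariant under rotation about z: p = q(x² + y², z).
3. From the visible intercepts: a circular section at z = -1 has radius exactly 1.
4. Solving for integer coefficients yields p as stated.

x^4 + 2*x^2*y^2 + y^4 - 2*x^2 - 2*y^2 + 2*z^2 - 1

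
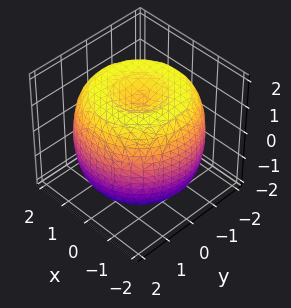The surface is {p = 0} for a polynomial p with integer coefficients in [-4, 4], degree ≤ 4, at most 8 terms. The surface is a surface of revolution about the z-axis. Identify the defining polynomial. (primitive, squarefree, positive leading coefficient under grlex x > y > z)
(a) Degree: a generic line meets the surface in up to 4 points, so deg p = 4.
(b) By symmetry, the z-axis is an axis of rotation, so x and y enter only as x² + y².
(c) From the visible intercepts: a circular section at z = 0 has radius between 1 and 2.
(d) Assembling these constraints gives the stated polynomial.

x^4 + 2*x^2*y^2 + y^4 - 3*x^2 - 3*y^2 + 2*z^2 - 3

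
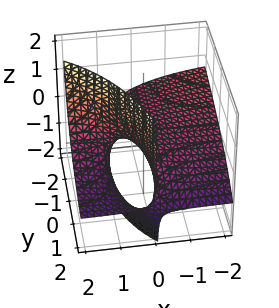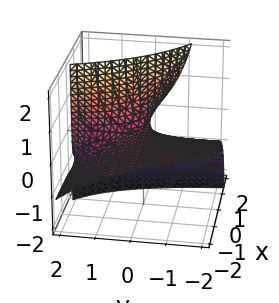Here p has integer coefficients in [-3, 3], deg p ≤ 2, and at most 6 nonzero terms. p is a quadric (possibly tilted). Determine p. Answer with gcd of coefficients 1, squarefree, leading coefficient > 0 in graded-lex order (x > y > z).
x*y + 2*x*z + y*z - 2*z

First, degree: no degree-1 surface has this shape, so deg p = 2.
Then, observable constraints: every point of the y-axis in the box is on the surface; every point of the x-axis in the box is on the surface; one z-axis crossing is at z = 0.
Finally, putting this together gives p.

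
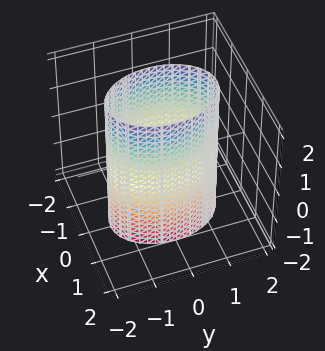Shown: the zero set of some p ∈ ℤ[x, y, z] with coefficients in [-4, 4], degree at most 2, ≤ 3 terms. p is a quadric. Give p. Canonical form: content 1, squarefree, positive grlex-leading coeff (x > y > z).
2*x^2 + y^2 - 2

First, the degree is 2 — a cylinder; a quadric.
Next, symmetries: the y ↦ −y reflection is a symmetry, so y appears only in even powers; the x ↦ −x reflection is a symmetry, so x appears only in even powers; mirror symmetry z ↦ −z ⇒ only even powers of z.
Next, against the integer gridlines: among the integer gridlines, it crosses the x-axis at x ∈ {-1, 1}; it misses every integer gridline on the z-axis.
Finally, fitting integer coefficients to these (and the overall shape) gives p.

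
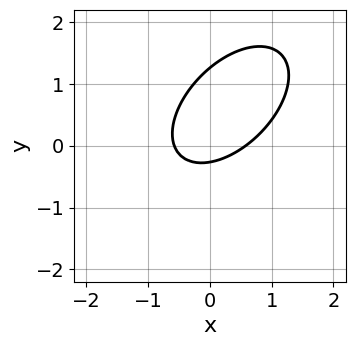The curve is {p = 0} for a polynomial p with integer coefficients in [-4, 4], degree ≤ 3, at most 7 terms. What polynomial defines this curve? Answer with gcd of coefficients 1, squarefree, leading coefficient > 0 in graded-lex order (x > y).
deg p = 2.
Matching integer coefficients to the picture gives p.

3*x^2 - 3*x*y + 3*y^2 - 3*y - 1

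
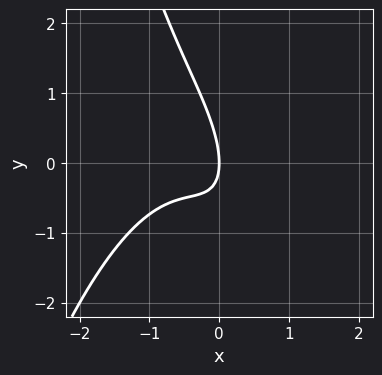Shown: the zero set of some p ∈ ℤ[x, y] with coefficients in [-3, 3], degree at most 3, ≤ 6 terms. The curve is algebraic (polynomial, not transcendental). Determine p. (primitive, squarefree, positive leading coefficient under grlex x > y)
2*x^3 + 2*x^2 + 2*x*y + y^2 + 2*x

1. deg p = 3.
2. From the axis intercepts and sections: one y-axis crossing is at y = 0; one x-axis crossing is at x = 0.
3. Together with the visible shape, these determine p as stated.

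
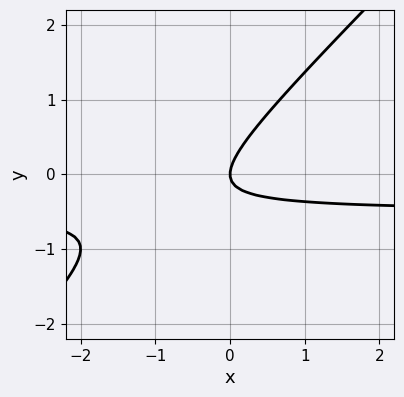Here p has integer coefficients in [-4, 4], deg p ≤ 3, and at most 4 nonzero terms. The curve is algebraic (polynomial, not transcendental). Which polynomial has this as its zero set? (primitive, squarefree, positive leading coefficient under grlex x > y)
(a) The degree is 2 — a generic line meets the curve in up to 2 points.
(b) Reading off the gridlines: it crosses the y-axis at the gridline y = 0; it crosses the x-axis at the gridline x = 0.
(c) Matching integer coefficients to the picture gives p.

2*x*y - 2*y^2 + x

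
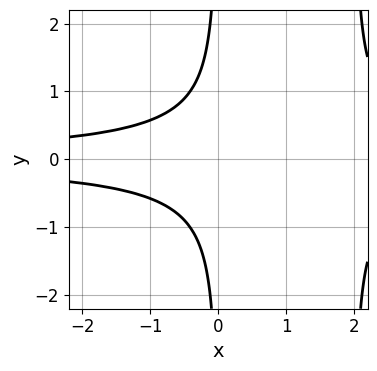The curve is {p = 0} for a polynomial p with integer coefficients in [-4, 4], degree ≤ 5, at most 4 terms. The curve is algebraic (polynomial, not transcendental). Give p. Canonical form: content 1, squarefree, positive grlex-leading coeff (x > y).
x^2*y^2 - 2*x*y^2 - 1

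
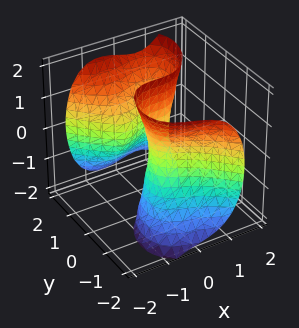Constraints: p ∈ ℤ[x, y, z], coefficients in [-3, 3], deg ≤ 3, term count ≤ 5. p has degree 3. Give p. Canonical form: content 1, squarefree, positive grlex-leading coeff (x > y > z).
2*x^3 + y^3 - y*z^2 - x*y - y

(a) deg p = 3. A generic line meets the surface in up to 3 points.
(b) Observable constraints: one x-axis crossing is at x = 0; among the integer gridlines, it crosses the y-axis at y ∈ {-1, 0, 1}; every point of the z-axis in the box is on the surface.
(c) Solving for integer coefficients yields p as stated.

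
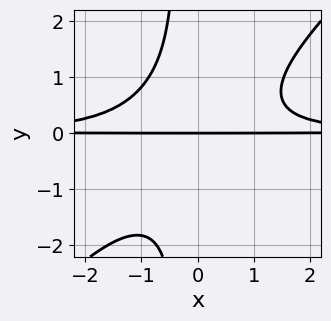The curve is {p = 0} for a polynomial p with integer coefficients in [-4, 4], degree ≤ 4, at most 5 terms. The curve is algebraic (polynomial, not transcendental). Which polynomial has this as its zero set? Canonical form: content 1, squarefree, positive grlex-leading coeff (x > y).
3*x^2*y^2 - 3*x*y^3 + x*y^2 - y^3 - 3*y

1. deg p = 4.
2. From the visible intercepts: every point of the x-axis in the box is on the curve; one y-axis crossing is at y = 0.
3. The integer polynomial consistent with all of this is the stated p.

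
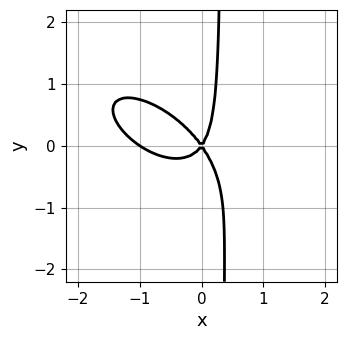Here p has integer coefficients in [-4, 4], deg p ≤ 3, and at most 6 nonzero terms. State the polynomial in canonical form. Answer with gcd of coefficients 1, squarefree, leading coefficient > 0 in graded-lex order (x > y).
2*x^3 + 3*x^2*y + 3*x*y^2 + 2*x^2 - y^2

First, the degree is 3 — a generic line meets the curve in up to 3 points.
Next, observable constraints: the x-axis gridline crossings are at x ∈ {-1, 0}; it crosses the y-axis at the gridline y = 0.
Finally, these observations pin down the coefficients.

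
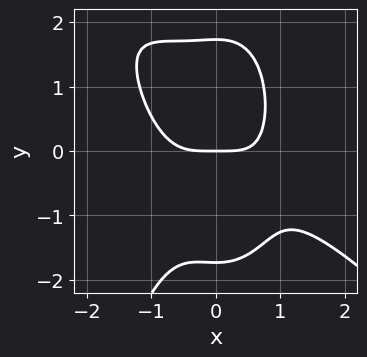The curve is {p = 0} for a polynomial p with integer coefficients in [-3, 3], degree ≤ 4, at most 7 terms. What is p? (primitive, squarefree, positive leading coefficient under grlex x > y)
2*x^4 + 2*x^3*y + x^2*y + y^3 - 3*y

(a) deg p = 4. A generic line meets the curve in up to 4 points.
(b) Observable constraints: it crosses the y-axis at the gridline y = 0; one x-axis crossing is at x = 0.
(c) Solving for integer coefficients yields p as stated.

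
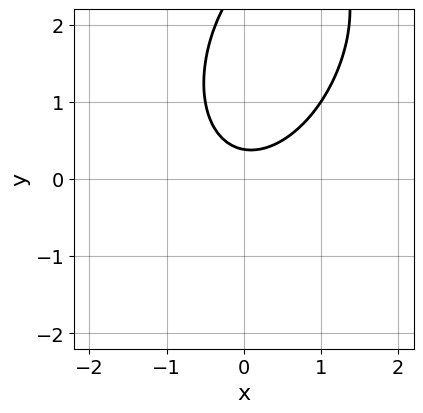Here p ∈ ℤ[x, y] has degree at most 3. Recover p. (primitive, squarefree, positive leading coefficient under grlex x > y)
2*x^2 - x*y + y^2 - 3*y + 1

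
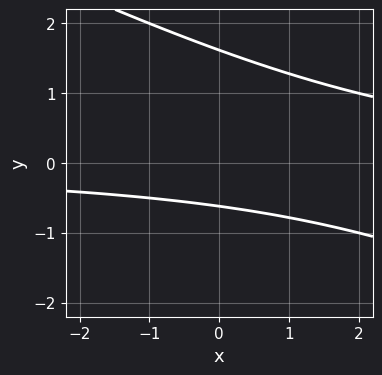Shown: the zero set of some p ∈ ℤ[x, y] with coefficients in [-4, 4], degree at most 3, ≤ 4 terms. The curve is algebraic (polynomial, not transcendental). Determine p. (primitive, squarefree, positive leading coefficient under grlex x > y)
x*y + 2*y^2 - 2*y - 2

1. The degree is 2 — a generic line meets the curve in up to 2 points.
2. Observable constraints: it misses every integer gridline on the x-axis.
3. Fitting integer coefficients to these (and the overall shape) gives p.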